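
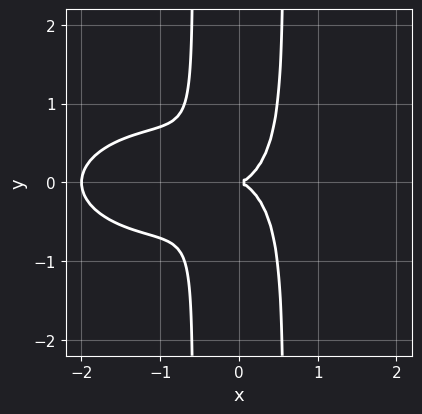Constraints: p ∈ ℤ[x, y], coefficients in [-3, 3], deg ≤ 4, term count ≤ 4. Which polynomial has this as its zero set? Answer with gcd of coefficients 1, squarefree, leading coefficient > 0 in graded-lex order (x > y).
x^4 + 3*x^2*y^2 + 2*x^3 - y^2

Degree: a generic line meets the curve in up to 4 points, so deg p = 4.
Symmetries: it's symmetric under y → −y, forcing even powers of y.
From the axis intercepts and sections: the x-axis gridline crossings are at x ∈ {-2, 0}; it meets the y-axis at y = 0 (among the integer gridlines).
Together with the visible shape, these determine p as stated.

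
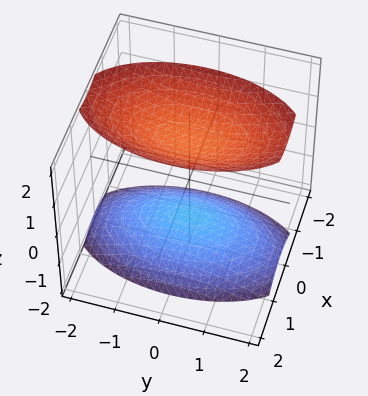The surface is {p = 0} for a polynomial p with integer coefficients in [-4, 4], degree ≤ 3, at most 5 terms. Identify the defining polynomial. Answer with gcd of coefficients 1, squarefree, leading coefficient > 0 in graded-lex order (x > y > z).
3*x^2 + y^2 - 2*z^2 + 3

1. There are 2 components. They look like related sheets of one shape, so recover p as a whole.
2. deg p = 2. Two sheets facing apart; a quadric.
3. Symmetries: it's symmetric under z → −z, forcing even powers of z; the x ↦ −x reflection is a symmetry, so x appears only in even powers; the y ↦ −y reflection is a symmetry, so y appears only in even powers.
4. Reading off the gridlines: no x-intercept at any integer in the box; the surface avoids every integer y-axis point in the box.
5. Fitting integer coefficients to these (and the overall shape) gives p.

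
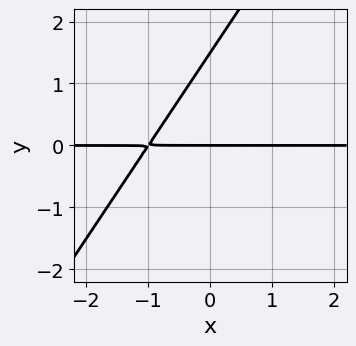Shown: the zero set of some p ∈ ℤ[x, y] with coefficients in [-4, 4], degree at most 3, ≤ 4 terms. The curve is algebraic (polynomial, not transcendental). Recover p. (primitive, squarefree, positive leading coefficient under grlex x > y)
(a) deg p = 2. The shape is more complex than any degree-1 curve.
(b) Observable constraints: it crosses the y-axis at the gridline y = 0; every point of the x-axis in the box is on the curve.
(c) Assembling these constraints gives the stated polynomial.

3*x*y - 2*y^2 + 3*y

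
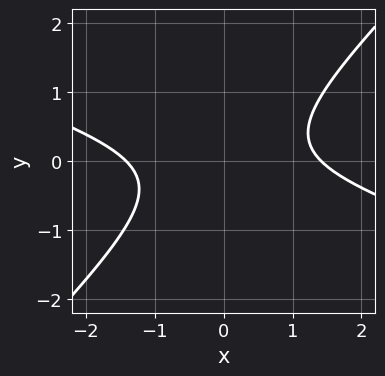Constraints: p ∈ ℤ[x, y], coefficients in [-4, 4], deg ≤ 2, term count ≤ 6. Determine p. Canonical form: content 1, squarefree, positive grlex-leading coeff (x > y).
(a) deg p = 2. A generic line meets the curve in up to 2 points.
(b) Reading off the gridlines: the curve avoids every integer y-axis point in the box.
(c) The integer polynomial consistent with all of this is the stated p.

x^2 + 2*x*y - 3*y^2 - 2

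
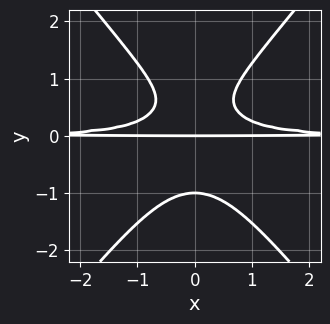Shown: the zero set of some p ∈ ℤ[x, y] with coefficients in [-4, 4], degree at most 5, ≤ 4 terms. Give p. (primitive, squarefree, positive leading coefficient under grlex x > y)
(a) Degree: a generic line meets the curve in up to 4 points, so deg p = 4.
(b) Symmetries: the x ↦ −x reflection is a symmetry, so x appears only in even powers.
(c) Observable constraints: among the integer gridlines, it crosses the y-axis at y ∈ {-1, 0}; every point of the x-axis in the box is on the curve.
(d) Putting this together gives p.

3*x^2*y^2 - 2*y^4 + y^2 - y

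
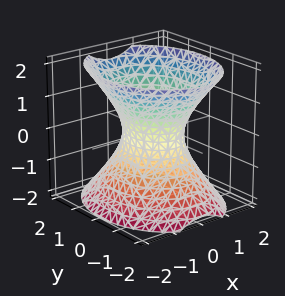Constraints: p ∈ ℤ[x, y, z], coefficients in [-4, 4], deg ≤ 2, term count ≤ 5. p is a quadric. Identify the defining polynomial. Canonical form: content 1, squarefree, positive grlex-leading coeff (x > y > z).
3*x^2 + 2*y^2 - 2*z^2 - 2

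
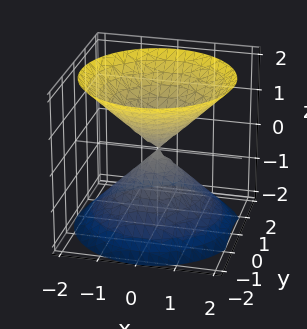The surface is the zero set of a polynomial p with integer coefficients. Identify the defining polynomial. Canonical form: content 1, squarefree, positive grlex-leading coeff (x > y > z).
I count 2 distinct pieces. Treating them together as one polynomial.
Degree: a double cone through the origin; a quadric, so deg p = 2.
Symmetries: it's symmetric under z → −z, forcing even powers of z; rotational symmetry about the z-axis ⇒ p depends on x, y only through x² + y².
Reading off the gridlines: one x-axis crossing is at x = 0; a circular section at z = -1 has radius exactly 1.
Assembling these constraints gives the stated polynomial.

x^2 + y^2 - z^2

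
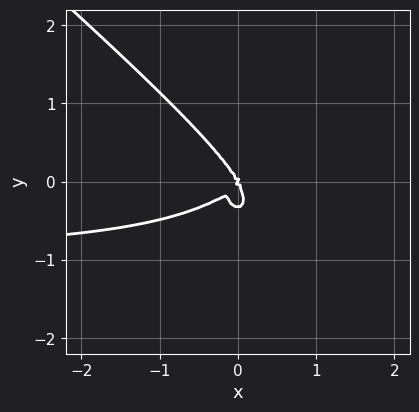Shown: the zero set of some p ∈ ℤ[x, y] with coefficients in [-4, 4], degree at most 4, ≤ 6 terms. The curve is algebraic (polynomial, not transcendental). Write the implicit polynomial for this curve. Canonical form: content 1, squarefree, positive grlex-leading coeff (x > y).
First, degree: a generic line meets the curve in up to 4 points, so deg p = 4.
Next, observable constraints: it crosses the y-axis at the gridline y = 0; it meets the x-axis at x = 0 (among the integer gridlines).
Finally, fitting integer coefficients to these (and the overall shape) gives p.

2*x^3*y + 3*y^4 + 2*x^3 - 2*x^2*y + y^3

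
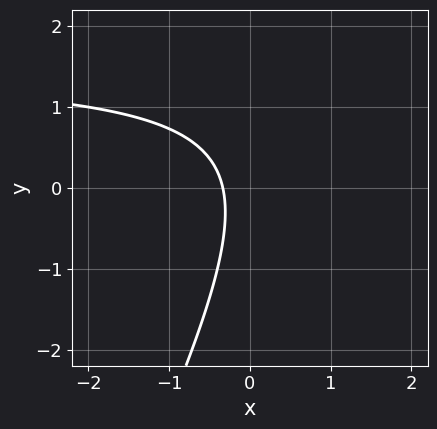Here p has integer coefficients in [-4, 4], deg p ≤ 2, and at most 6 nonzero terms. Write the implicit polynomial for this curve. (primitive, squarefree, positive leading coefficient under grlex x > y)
(a) The degree is 2 — the shape is more complex than any degree-1 curve.
(b) From the axis intercepts and sections: it misses every integer gridline on the y-axis.
(c) The integer polynomial consistent with all of this is the stated p.

2*x*y - y^2 - 3*x - 1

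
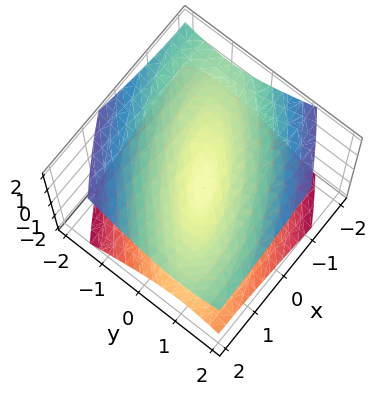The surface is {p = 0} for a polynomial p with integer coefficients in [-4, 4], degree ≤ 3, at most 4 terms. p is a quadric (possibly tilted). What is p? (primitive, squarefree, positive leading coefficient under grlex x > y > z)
x^2 - 2*x*y + 2*y^2 - 3*z^2

1. The degree is 2 — the shape is more complex than any degree-1 surface.
2. Checking where it meets the axes: one y-axis crossing is at y = 0; it crosses the x-axis at the gridline x = 0.
3. Matching integer coefficients to the picture gives p.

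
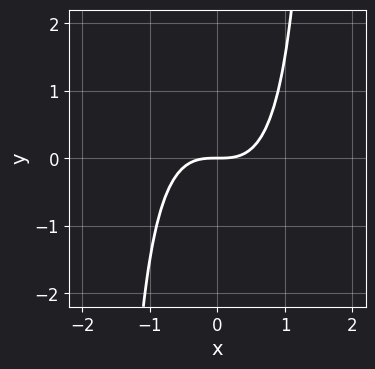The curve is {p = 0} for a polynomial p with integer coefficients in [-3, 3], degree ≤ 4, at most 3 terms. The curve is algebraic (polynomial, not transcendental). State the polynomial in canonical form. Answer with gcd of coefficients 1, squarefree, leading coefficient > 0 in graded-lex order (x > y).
First, deg p = 3. No degree-2 curve has this shape.
Then, against the integer gridlines: one x-axis crossing is at x = 0; it meets the y-axis at y = 0 (among the integer gridlines).
Finally, solving for integer coefficients yields p as stated.

3*x^3 + x^2*y - 3*y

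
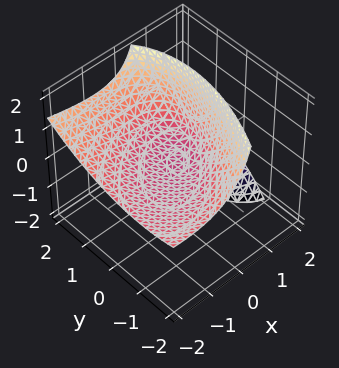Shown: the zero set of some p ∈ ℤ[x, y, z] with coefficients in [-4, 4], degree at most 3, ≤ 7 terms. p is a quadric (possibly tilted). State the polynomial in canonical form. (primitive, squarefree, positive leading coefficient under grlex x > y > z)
First, the picture has 2 separate pieces.
Next, degree: no degree-1 surface has this shape, so deg p = 2.
Next, from the axis intercepts and sections: it crosses the z-axis at the gridline z = 0; it crosses the x-axis at the gridline x = 0.
Finally, solving for integer coefficients yields p as stated.

x^2 - x*y + 3*x*z + y^2 - 3*z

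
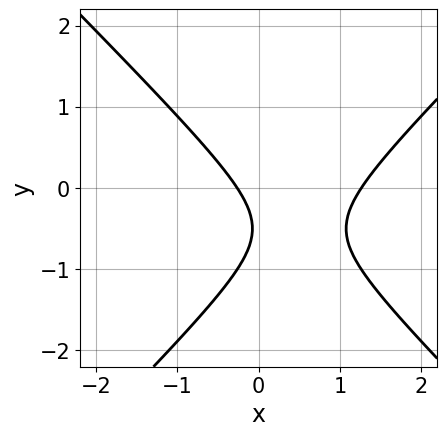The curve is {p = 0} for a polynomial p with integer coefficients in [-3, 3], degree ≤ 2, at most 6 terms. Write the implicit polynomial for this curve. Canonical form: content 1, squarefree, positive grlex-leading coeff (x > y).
First, deg p = 2. The shape is more complex than any degree-1 curve.
Then, observable constraints: it misses every integer gridline on the y-axis.
Finally, putting this together gives p.

3*x^2 - 3*y^2 - 3*x - 3*y - 1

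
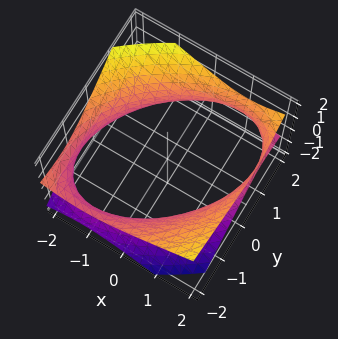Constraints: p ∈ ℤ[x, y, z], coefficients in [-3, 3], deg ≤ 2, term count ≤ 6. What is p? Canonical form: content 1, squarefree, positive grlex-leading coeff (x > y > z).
x^2 - x*y + y^2 + y*z - 2*z^2 - 3

(a) The degree is 2 — the shape is more complex than any degree-1 surface.
(b) Against the integer gridlines: no z-intercept at any integer in the box.
(c) Putting this together gives p.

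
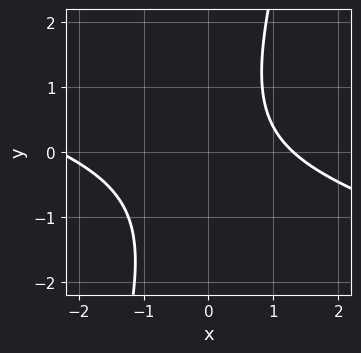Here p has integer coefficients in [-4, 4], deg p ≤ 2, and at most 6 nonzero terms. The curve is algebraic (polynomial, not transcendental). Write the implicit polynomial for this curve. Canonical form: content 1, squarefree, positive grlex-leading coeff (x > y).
1. The degree is 2 — no degree-1 curve has this shape.
2. Reading off the gridlines: it misses every integer gridline on the y-axis.
3. Together with the visible shape, these determine p as stated.

x^2 + 3*x*y - y^2 + x - 3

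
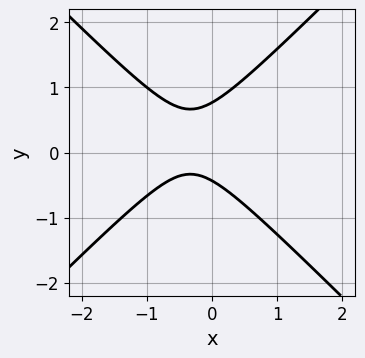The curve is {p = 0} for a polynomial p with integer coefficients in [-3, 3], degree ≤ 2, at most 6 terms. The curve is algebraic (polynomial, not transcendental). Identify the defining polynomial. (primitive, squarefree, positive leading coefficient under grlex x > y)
First, deg p = 2. No degree-1 curve has this shape.
Then, checking where it meets the axes: the curve avoids every integer x-axis point in the box.
Finally, these observations pin down the coefficients.

3*x^2 - 3*y^2 + 2*x + y + 1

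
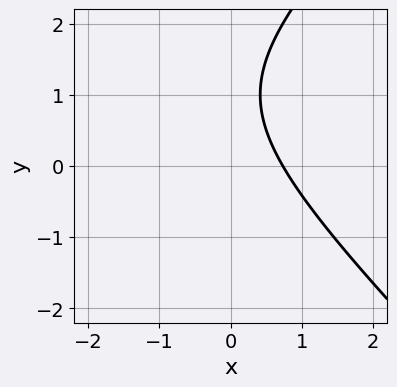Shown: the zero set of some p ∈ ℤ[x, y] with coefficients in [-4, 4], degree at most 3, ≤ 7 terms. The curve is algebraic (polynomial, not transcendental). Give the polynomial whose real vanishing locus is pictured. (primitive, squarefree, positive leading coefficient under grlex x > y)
x^2 - y^2 + 2*x + 2*y - 2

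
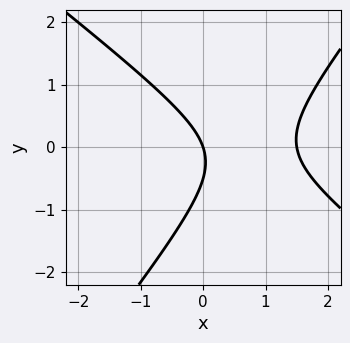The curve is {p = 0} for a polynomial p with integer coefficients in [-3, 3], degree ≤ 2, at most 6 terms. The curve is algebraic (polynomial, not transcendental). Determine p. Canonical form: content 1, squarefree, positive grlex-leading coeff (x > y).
1. Degree: the shape is more complex than any degree-1 curve, so deg p = 2.
2. Reading off the gridlines: it crosses the x-axis at the gridline x = 0; it crosses the y-axis at the gridline y = 0.
3. Solving for integer coefficients yields p as stated.

2*x^2 + x*y - 2*y^2 - 3*x - y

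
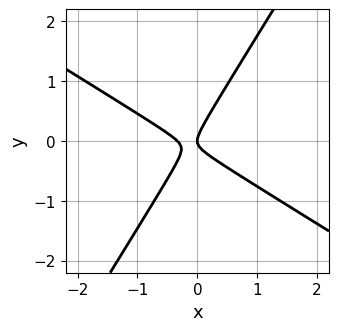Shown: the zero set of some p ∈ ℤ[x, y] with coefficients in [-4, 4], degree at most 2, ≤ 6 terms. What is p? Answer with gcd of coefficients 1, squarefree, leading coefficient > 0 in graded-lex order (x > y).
Degree: the shape is more complex than any degree-1 curve, so deg p = 2.
Observable constraints: one x-axis crossing is at x = 0; it meets the y-axis at y = 0 (among the integer gridlines).
Matching integer coefficients to the picture gives p.

3*x^2 + 3*x*y - 3*y^2 + x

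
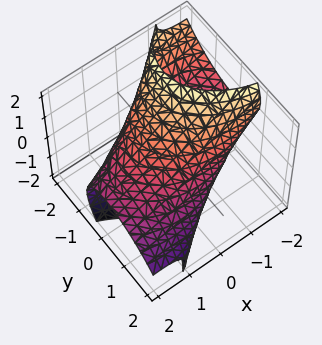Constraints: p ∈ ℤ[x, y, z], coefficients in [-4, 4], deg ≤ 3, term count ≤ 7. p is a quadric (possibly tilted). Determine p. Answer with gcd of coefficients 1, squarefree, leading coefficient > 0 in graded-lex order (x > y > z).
(a) The degree is 2 — a generic line meets the surface in up to 2 points.
(b) The integer polynomial consistent with all of this is the stated p.

x^2 + 3*x*z + 2*y^2 + 2*y*z + 2*z^2 - 3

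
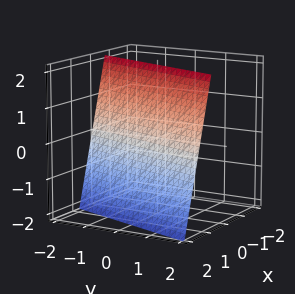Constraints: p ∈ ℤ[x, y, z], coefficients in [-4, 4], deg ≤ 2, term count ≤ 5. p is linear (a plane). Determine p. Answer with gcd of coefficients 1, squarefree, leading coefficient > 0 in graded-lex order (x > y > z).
deg p = 1.
From the visible intercepts: it meets the z-axis at z = 2 (among the integer gridlines); one y-axis crossing is at y = -2.
Matching integer coefficients to the picture gives p.

3*x - y + z - 2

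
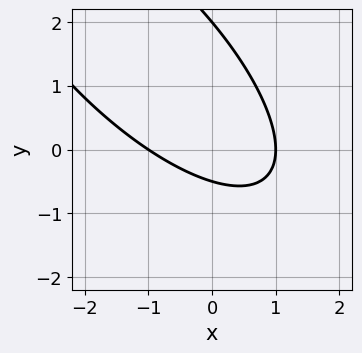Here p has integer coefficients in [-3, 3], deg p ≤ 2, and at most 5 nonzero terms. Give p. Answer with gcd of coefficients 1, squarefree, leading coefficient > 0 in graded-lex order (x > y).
2*x^2 + 3*x*y + 2*y^2 - 3*y - 2

(a) The degree is 2 — a generic line meets the curve in up to 2 points.
(b) Checking where it meets the axes: among the integer gridlines, it crosses the x-axis at x ∈ {-1, 1}; one y-axis crossing is at y = 2.
(c) Assembling these constraints gives the stated polynomial.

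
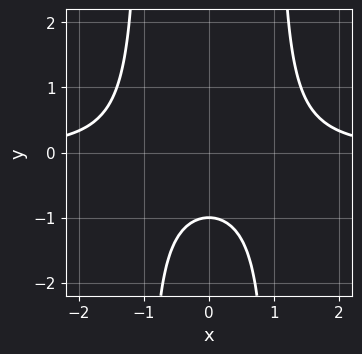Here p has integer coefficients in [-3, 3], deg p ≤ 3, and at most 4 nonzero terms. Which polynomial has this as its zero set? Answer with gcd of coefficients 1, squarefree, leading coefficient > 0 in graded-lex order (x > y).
x^2*y - y - 1

(a) The degree is 3 — no degree-2 curve has this shape.
(b) Symmetries: the x ↦ −x reflection is a symmetry, so x appears only in even powers.
(c) Reading off the gridlines: one y-axis crossing is at y = -1; the curve avoids every integer x-axis point in the box.
(d) Solving for integer coefficients yields p as stated.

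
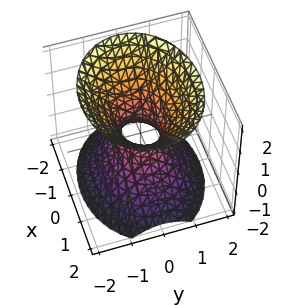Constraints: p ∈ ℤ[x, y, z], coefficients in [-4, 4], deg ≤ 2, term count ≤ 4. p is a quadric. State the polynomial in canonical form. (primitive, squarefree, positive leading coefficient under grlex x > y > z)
2*x^2 + 3*y^2 - 2*z^2 - 1

1. The degree is 2 — one connected sheet with a waist; a quadric.
2. Symmetries: it's symmetric under x → −x, forcing even powers of x; the y ↦ −y reflection is a symmetry, so y appears only in even powers; it's symmetric under z → −z, forcing even powers of z.
3. Reading off the gridlines: the surface avoids every integer z-axis point in the box.
4. Matching integer coefficients to the picture gives p.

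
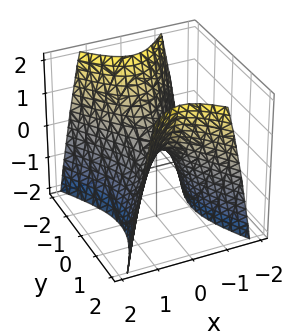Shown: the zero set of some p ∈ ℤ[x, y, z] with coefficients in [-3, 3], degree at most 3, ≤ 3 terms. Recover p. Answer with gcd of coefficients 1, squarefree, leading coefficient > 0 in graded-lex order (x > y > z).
2*x^2 - y^2 + z

First, degree: a saddle surface; a quadric, so deg p = 2.
Next, symmetries: it's symmetric under y → −y, forcing even powers of y; it's symmetric under x → −x, forcing even powers of x.
Next, against the integer gridlines: it crosses the x-axis at the gridline x = 0; it meets the z-axis at z = 0 (among the integer gridlines).
Finally, solving for integer coefficients yields p as stated.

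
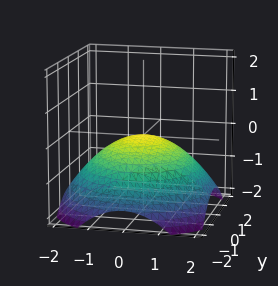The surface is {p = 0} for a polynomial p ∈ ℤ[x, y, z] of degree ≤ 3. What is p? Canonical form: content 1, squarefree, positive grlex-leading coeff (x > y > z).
x^2 + y^2 + 3*z

First, degree: a paraboloid; a quadric, so deg p = 2.
Next, by symmetry, the surface is invariant under rotation about z: p = q(x² + y², z).
Next, from the axis intercepts and sections: a circular section at z = -1 has radius between 1 and 2; it meets the y-axis at y = 0 (among the integer gridlines).
Finally, matching integer coefficients to the picture gives p.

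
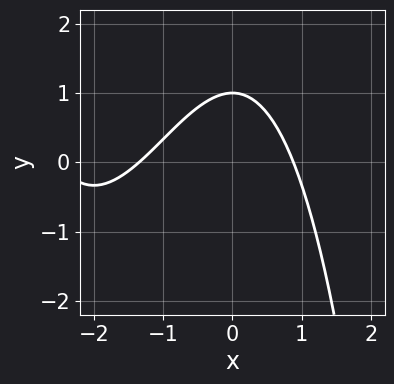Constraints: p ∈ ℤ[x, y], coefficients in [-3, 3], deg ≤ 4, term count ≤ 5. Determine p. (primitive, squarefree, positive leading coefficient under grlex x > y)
First, degree: no degree-2 curve has this shape, so deg p = 3.
Next, reading off the gridlines: one y-axis crossing is at y = 1.
Finally, fitting integer coefficients to these (and the overall shape) gives p.

x^3 + 3*x^2 + 3*y - 3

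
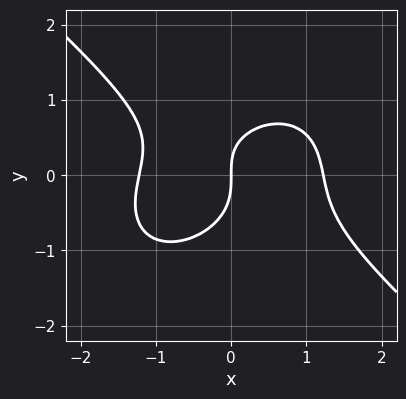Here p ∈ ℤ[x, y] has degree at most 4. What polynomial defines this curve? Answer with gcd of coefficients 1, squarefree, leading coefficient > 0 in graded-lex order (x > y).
2*x^3 + 3*y^3 + x*y - 3*x

1. Degree: no degree-2 curve has this shape, so deg p = 3.
2. Reading off the gridlines: it crosses the x-axis at the gridline x = 0; one y-axis crossing is at y = 0.
3. These observations pin down the coefficients.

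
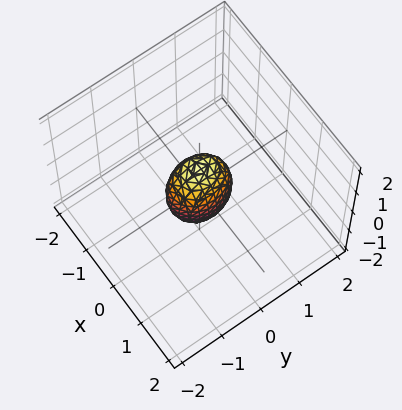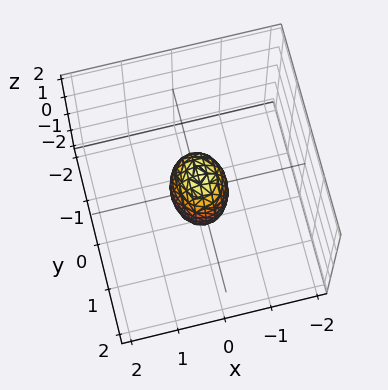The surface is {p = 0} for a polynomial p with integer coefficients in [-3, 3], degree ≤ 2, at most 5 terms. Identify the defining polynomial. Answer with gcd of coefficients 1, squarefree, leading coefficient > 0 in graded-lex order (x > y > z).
3*x^2 + 2*y^2 + z^2 - 1

1. deg p = 2. A closed, bounded, convex surface; a quadric.
2. Symmetries: the z ↦ −z reflection is a symmetry, so z appears only in even powers; the x ↦ −x reflection is a symmetry, so x appears only in even powers; it's symmetric under y → −y, forcing even powers of y.
3. Observable constraints: the z-axis gridline crossings are at z ∈ {-1, 1}.
4. The integer polynomial consistent with all of this is the stated p.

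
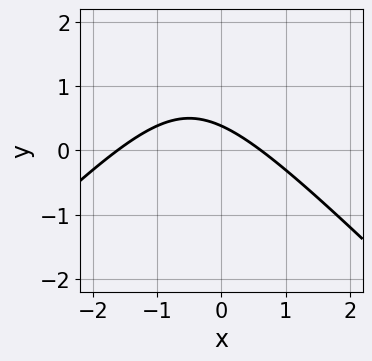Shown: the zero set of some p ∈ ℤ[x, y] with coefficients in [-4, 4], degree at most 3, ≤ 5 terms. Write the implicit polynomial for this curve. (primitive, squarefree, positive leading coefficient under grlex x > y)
1. deg p = 2. The shape is more complex than any degree-1 curve.
2. The integer polynomial consistent with all of this is the stated p.

x^2 - y^2 + x + 3*y - 1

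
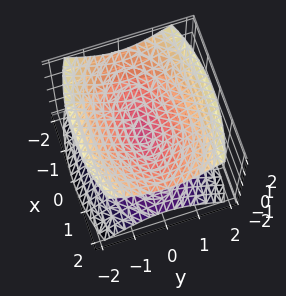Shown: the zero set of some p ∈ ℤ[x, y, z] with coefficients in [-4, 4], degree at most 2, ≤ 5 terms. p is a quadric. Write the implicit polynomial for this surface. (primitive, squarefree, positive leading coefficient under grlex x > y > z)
x^2 + 3*y^2 - 3*z^2

First, I count 2 distinct pieces. They look like related sheets of one shape, so recover p as a whole.
Next, degree: a double cone through the origin; a quadric, so deg p = 2.
Next, symmetries: mirror symmetry x ↦ −x ⇒ only even powers of x; mirror symmetry z ↦ −z ⇒ only even powers of z; mirror symmetry y ↦ −y ⇒ only even powers of y.
Next, against the integer gridlines: it meets the z-axis at z = 0 (among the integer gridlines); one x-axis crossing is at x = 0.
Finally, these observations pin down the coefficients.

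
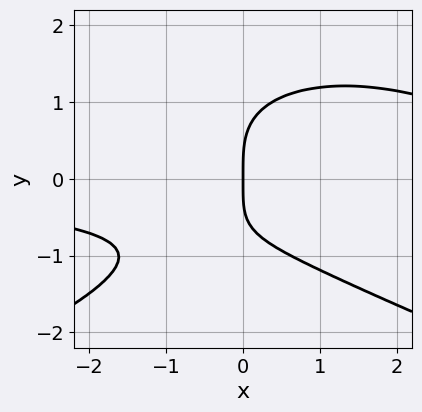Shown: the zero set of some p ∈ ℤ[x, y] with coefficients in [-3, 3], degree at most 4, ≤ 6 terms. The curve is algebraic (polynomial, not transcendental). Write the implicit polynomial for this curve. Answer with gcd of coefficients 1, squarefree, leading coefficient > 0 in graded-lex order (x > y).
First, degree: the shape is more complex than any degree-3 curve, so deg p = 4.
Then, from the visible intercepts: one x-axis crossing is at x = 0; it meets the y-axis at y = 0 (among the integer gridlines).
Finally, solving for integer coefficients yields p as stated.

y^4 + x^2*y - x*y - 2*x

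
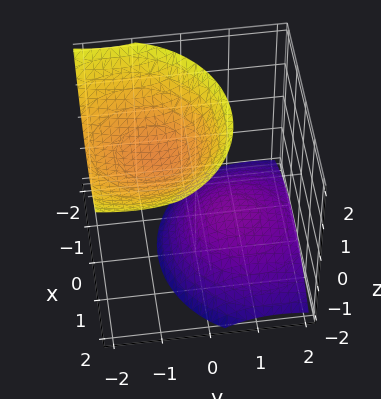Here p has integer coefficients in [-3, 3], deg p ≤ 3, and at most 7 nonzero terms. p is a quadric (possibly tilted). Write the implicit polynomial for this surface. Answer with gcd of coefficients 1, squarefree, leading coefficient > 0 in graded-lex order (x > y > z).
2*x^2 + 2*y^2 + 3*y*z - 2*z^2 + 3

(a) There are 2 components.
(b) The degree is 2 — no degree-1 surface has this shape.
(c) Observable constraints: no y-intercept at any integer in the box; it misses every integer gridline on the x-axis.
(d) Assembling these constraints gives the stated polynomial.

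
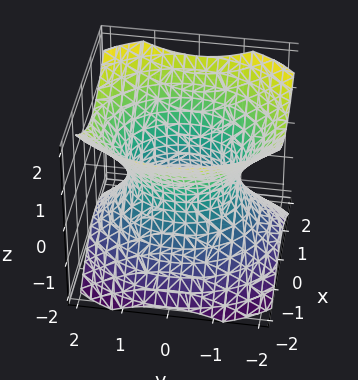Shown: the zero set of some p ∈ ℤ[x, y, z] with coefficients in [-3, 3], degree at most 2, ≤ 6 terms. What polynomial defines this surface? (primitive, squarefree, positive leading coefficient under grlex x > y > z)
3*x^2 + 2*y^2 - 3*z^2 - 3

1. Degree: an hourglass — one-sheet hyperboloid; a quadric, so deg p = 2.
2. Symmetries: the z ↦ −z reflection is a symmetry, so z appears only in even powers; the y ↦ −y reflection is a symmetry, so y appears only in even powers; the x ↦ −x reflection is a symmetry, so x appears only in even powers.
3. From the axis intercepts and sections: the surface avoids every integer z-axis point in the box; among the integer gridlines, it crosses the x-axis at x ∈ {-1, 1}.
4. Together with the visible shape, these determine p as stated.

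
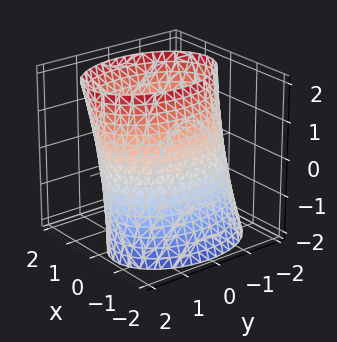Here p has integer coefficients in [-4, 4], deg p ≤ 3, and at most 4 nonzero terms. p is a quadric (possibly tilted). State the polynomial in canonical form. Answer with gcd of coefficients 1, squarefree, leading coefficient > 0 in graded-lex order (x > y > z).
2*x^2 - x*z + y^2 - 3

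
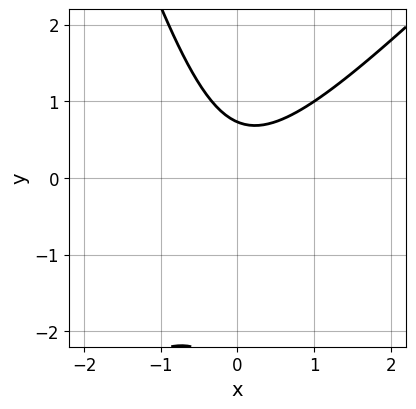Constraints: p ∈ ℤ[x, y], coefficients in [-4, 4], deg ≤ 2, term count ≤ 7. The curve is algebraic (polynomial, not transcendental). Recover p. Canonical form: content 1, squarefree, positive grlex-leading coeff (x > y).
3*x^2 - 2*x*y - y^2 - 2*y + 2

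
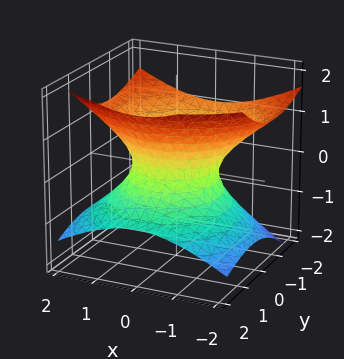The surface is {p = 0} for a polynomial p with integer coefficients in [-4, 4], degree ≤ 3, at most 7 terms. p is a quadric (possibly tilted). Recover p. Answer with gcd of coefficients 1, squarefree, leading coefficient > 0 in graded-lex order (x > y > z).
x^2 + y^2 + y*z - 2*z^2 - 1

First, deg p = 2. A generic line meets the surface in up to 2 points.
Then, from the visible intercepts: no z-intercept at any integer in the box; among the integer gridlines, it crosses the x-axis at x ∈ {-1, 1}; among the integer gridlines, it crosses the y-axis at y ∈ {-1, 1}.
Finally, solving for integer coefficients yields p as stated.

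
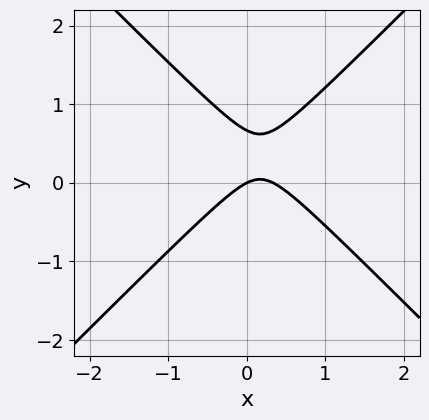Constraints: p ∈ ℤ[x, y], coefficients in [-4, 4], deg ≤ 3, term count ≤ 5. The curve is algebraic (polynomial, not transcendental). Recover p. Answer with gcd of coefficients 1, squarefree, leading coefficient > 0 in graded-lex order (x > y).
3*x^2 - 3*y^2 - x + 2*y

First, the degree is 2 — a generic line meets the curve in up to 2 points.
Next, from the axis intercepts and sections: it crosses the x-axis at the gridline x = 0; it meets the y-axis at y = 0 (among the integer gridlines).
Finally, putting this together gives p.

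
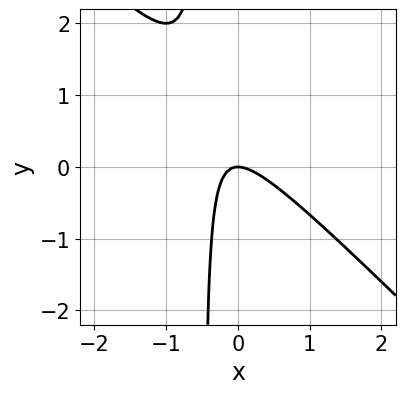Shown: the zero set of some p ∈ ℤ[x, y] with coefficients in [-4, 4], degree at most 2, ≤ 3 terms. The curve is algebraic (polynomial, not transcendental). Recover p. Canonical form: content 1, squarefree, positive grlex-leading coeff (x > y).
2*x^2 + 2*x*y + y

(a) deg p = 2. A generic line meets the curve in up to 2 points.
(b) Checking where it meets the axes: one x-axis crossing is at x = 0; it meets the y-axis at y = 0 (among the integer gridlines).
(c) Assembling these constraints gives the stated polynomial.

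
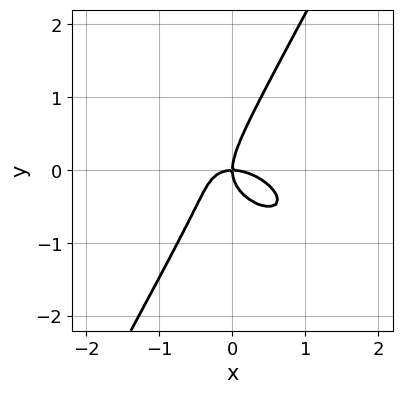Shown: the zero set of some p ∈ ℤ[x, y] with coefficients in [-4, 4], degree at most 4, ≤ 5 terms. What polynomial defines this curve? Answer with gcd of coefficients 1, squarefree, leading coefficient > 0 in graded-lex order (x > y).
1. deg p = 3.
2. Checking where it meets the axes: one y-axis crossing is at y = 0; it meets the x-axis at x = 0 (among the integer gridlines).
3. The integer polynomial consistent with all of this is the stated p.

x^3 + x^2*y + x*y^2 - y^3 + x*y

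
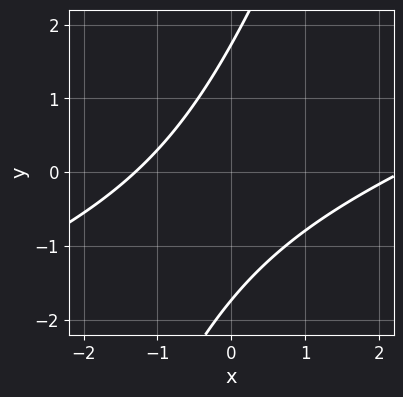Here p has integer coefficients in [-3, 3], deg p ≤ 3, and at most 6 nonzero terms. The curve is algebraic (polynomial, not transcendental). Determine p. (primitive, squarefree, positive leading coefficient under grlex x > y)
x^2 - 3*x*y + y^2 - x - 3

1. deg p = 2. The shape is more complex than any degree-1 curve.
2. Matching integer coefficients to the picture gives p.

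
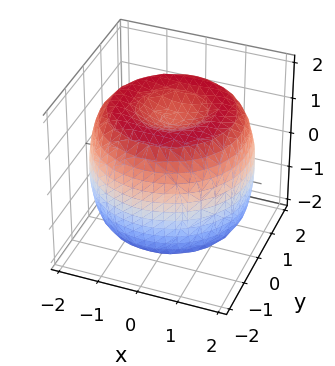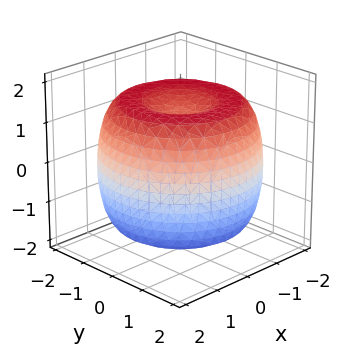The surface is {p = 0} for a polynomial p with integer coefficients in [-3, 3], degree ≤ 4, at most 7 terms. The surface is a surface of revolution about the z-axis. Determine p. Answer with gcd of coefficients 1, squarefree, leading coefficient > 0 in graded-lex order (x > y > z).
(a) deg p = 4.
(b) By symmetry, the surface is invariant under rotation about z: p = q(x² + y², z).
(c) Reading off the gridlines: a circular section at z = 1 has radius between 1 and 2.
(d) Together with the visible shape, these determine p as stated.

x^4 + 2*x^2*y^2 + y^4 - 3*x^2 - 3*y^2 + 2*z^2 - 3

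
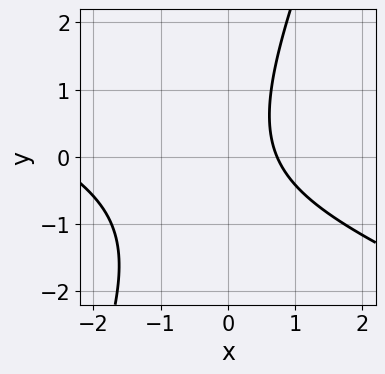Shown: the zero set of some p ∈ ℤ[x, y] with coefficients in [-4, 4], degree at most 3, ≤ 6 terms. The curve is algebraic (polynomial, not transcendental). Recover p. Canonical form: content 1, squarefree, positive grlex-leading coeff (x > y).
(a) deg p = 2.
(b) From the visible intercepts: no y-intercept at any integer in the box.
(c) Matching integer coefficients to the picture gives p.

x^2 + 2*x*y - y^2 + 2*x - 2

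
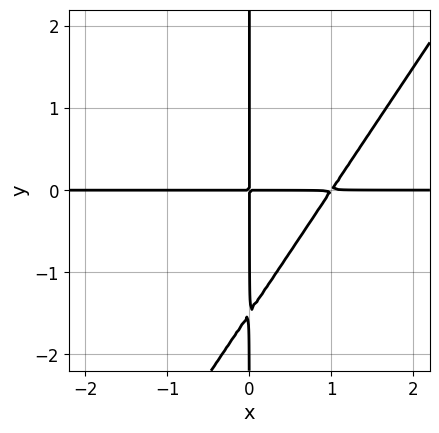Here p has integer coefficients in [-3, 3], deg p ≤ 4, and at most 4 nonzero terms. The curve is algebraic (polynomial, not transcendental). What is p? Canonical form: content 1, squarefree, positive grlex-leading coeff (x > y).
First, the degree is 3 — the shape is more complex than any degree-2 curve.
Next, reading off the gridlines: every point of the y-axis in the box is on the curve; every point of the x-axis in the box is on the curve.
Finally, together with the visible shape, these determine p as stated.

3*x^2*y - 2*x*y^2 - 3*x*y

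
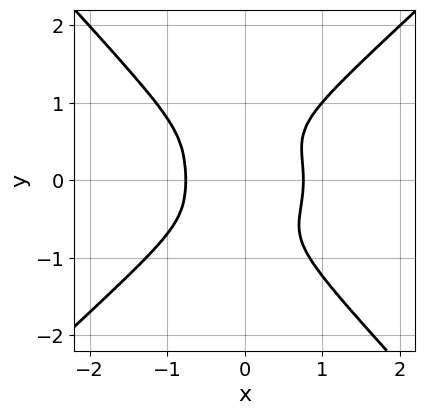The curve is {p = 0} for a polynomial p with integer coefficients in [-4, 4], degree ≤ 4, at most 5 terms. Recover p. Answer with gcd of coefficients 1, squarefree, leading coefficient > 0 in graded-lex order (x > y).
1. deg p = 4. The shape is more complex than any degree-3 curve.
2. From the axis intercepts and sections: it misses every integer gridline on the y-axis.
3. Solving for integer coefficients yields p as stated.

3*x^4 - x*y^3 - 3*y^4 + 2*x*y^2 - 1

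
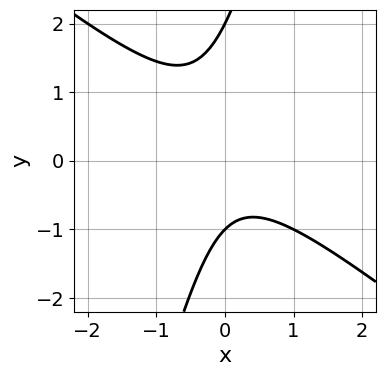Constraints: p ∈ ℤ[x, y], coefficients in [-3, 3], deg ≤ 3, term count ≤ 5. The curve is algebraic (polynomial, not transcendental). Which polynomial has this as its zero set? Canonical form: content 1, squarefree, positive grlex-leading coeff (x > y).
3*x^2 + 3*x*y - y^2 + y + 2

First, deg p = 2.
Then, checking where it meets the axes: among the integer gridlines, it crosses the y-axis at y ∈ {-1, 2}; it misses every integer gridline on the x-axis.
Finally, solving for integer coefficients yields p as stated.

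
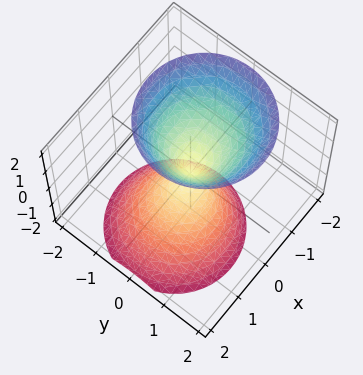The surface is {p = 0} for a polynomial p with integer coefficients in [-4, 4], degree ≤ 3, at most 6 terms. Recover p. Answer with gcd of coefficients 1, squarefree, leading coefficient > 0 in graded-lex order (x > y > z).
(a) The picture has 2 separate pieces. Treating them together as one polynomial.
(b) Degree: the shape is more complex than any degree-1 surface, so deg p = 2.
(c) Observable constraints: it crosses the z-axis at the gridline z = 0; it crosses the y-axis at the gridline y = 0.
(d) Solving for integer coefficients yields p as stated.

2*x^2 + x*z + 2*y^2 - z^2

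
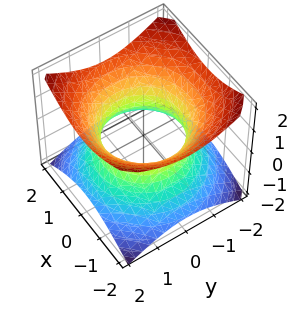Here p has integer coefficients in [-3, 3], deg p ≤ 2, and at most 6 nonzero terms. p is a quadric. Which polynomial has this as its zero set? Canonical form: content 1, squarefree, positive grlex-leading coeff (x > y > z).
2*x^2 + 2*y^2 - 3*z^2 - 3

1. Degree: one connected sheet with a waist; a quadric, so deg p = 2.
2. Symmetries: rotational symmetry about the z-axis ⇒ p depends on x, y only through x² + y²; mirror symmetry z ↦ −z ⇒ only even powers of z.
3. Reading off the gridlines: a circular section at z = 0 has radius between 1 and 2; no z-intercept at any integer in the box.
4. Putting this together gives p.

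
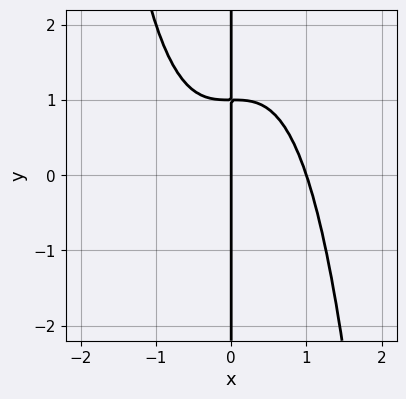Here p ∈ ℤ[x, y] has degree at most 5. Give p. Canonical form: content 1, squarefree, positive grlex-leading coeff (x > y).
x^4 + x*y - x

1. Degree: the shape is more complex than any degree-3 curve, so deg p = 4.
2. From the axis intercepts and sections: the x-axis gridline crossings are at x ∈ {0, 1}; every point of the y-axis in the box is on the curve.
3. These observations pin down the coefficients.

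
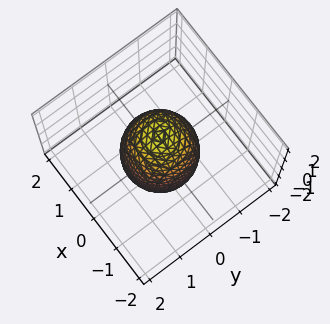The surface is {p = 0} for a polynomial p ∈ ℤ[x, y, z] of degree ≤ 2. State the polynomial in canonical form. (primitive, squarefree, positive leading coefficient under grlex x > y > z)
3*x^2 + 3*y^2 + z^2 - 3

The degree is 2 — a closed, bounded, convex surface; a quadric.
By symmetry, every cross-section ⟂ z is a circle, so x, y appear only via x² + y²; the z ↦ −z reflection is a symmetry, so z appears only in even powers.
Observable constraints: a circular section at z = 1 has radius between 0 and 1; the y-axis gridline crossings are at y ∈ {-1, 1}; the x-axis gridline crossings are at x ∈ {-1, 1}.
Assembling these constraints gives the stated polynomial.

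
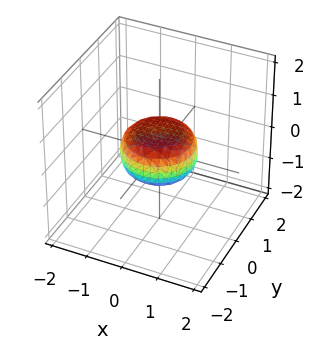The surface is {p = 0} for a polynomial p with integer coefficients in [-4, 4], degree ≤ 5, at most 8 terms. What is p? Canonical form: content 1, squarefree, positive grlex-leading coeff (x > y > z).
2*x^4 + 4*x^2*y^2 + 2*y^4 - x^2 - y^2 + 3*z^2 - 1

1. The degree is 4 — no degree-3 surface has this shape.
2. Symmetries: rotational symmetry about the z-axis ⇒ p depends on x, y only through x² + y².
3. From the axis intercepts and sections: among the integer gridlines, it crosses the x-axis at x ∈ {-1, 1}; among the integer gridlines, it crosses the y-axis at y ∈ {-1, 1}.
4. Solving for integer coefficients yields p as stated.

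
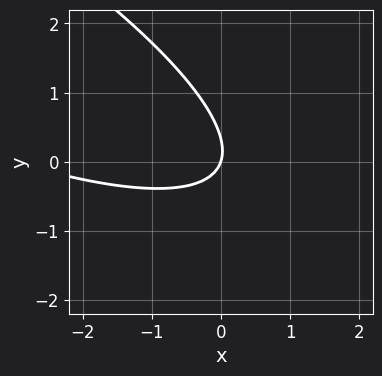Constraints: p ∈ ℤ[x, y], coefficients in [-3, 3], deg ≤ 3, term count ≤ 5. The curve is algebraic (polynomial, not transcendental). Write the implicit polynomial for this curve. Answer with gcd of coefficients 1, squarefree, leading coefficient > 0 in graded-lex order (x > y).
First, deg p = 2. The shape is more complex than any degree-1 curve.
Then, against the integer gridlines: it crosses the x-axis at the gridline x = 0; it crosses the y-axis at the gridline y = 0.
Finally, together with the visible shape, these determine p as stated.

x^2 + 3*x*y + 3*y^2 + 3*x - y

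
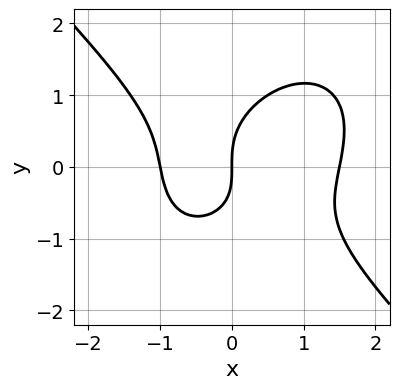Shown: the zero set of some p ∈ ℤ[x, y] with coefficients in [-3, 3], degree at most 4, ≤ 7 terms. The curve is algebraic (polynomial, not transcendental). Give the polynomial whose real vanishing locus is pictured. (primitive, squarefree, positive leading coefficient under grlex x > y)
2*x^3 + 2*y^3 - x^2 - x*y - 3*x

Degree: a generic line meets the curve in up to 3 points, so deg p = 3.
Observable constraints: it meets the y-axis at y = 0 (among the integer gridlines); among the integer gridlines, it crosses the x-axis at x ∈ {-1, 0}.
Solving for integer coefficients yields p as stated.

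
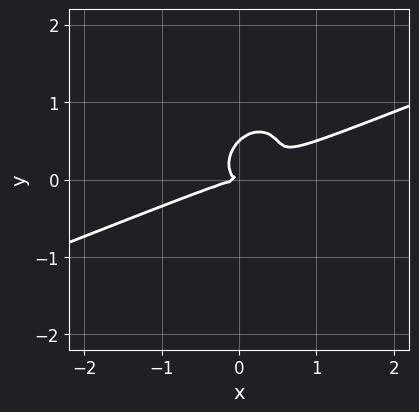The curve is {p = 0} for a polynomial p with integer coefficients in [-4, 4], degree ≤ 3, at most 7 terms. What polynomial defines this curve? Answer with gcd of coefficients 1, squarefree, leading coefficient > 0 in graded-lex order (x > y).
x^3 - 3*x^2*y + 2*x*y^2 - 2*y^3 + y^2

1. Degree: a generic line meets the curve in up to 3 points, so deg p = 3.
2. Observable constraints: one y-axis crossing is at y = 0; it crosses the x-axis at the gridline x = 0.
3. Fitting integer coefficients to these (and the overall shape) gives p.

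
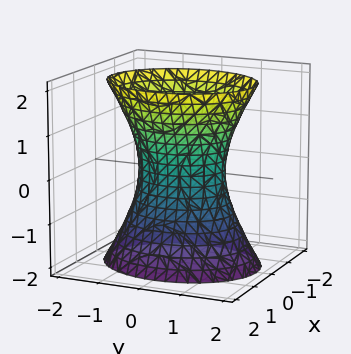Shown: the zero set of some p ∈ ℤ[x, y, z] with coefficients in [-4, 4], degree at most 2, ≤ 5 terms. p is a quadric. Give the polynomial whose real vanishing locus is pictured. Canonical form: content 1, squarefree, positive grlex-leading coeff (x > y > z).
3*x^2 + 2*y^2 - z^2 - 2

First, degree: one connected sheet with a waist; a quadric, so deg p = 2.
Then, symmetries: mirror symmetry z ↦ −z ⇒ only even powers of z; mirror symmetry x ↦ −x ⇒ only even powers of x; it's symmetric under y → −y, forcing even powers of y.
Then, observable constraints: among the integer gridlines, it crosses the y-axis at y ∈ {-1, 1}; no z-intercept at any integer in the box.
Finally, together with the visible shape, these determine p as stated.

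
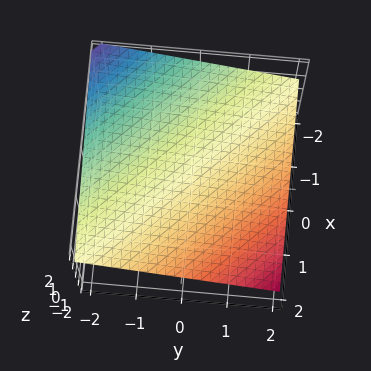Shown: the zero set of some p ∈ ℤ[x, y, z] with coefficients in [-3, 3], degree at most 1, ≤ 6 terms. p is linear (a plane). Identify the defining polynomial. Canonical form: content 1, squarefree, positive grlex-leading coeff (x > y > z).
x + y + 3*z - 2

1. The degree is 1 — the surface is flat (a plane).
2. From the axis intercepts and sections: it meets the y-axis at y = 2 (among the integer gridlines); it crosses the x-axis at the gridline x = 2.
3. Together with the visible shape, these determine p as stated.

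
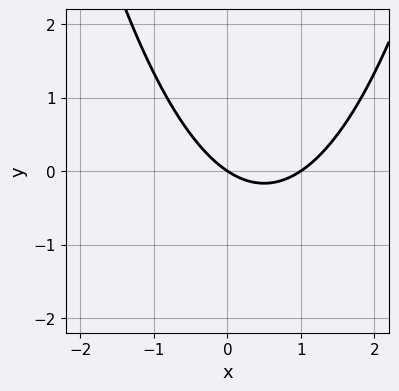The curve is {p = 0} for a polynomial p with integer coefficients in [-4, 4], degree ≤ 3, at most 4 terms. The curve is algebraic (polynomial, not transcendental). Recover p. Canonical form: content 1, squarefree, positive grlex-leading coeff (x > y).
First, the degree is 2 — a generic line meets the curve in up to 2 points.
Then, from the axis intercepts and sections: among the integer gridlines, it crosses the x-axis at x ∈ {0, 1}; one y-axis crossing is at y = 0.
Finally, the integer polynomial consistent with all of this is the stated p.

2*x^2 - 2*x - 3*y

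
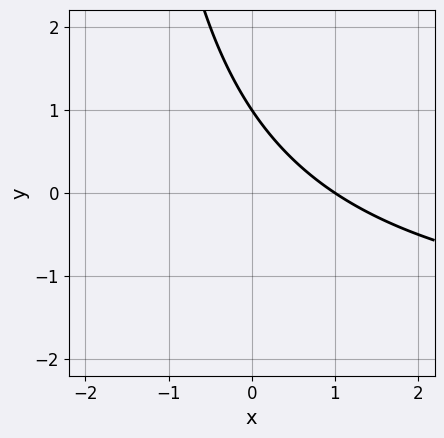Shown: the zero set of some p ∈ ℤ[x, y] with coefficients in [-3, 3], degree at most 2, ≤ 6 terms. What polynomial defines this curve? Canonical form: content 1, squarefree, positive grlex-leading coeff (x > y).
(a) The degree is 2 — no degree-1 curve has this shape.
(b) From the visible intercepts: one y-axis crossing is at y = 1; it meets the x-axis at x = 1 (among the integer gridlines).
(c) Matching integer coefficients to the picture gives p.

x*y + 2*x + 2*y - 2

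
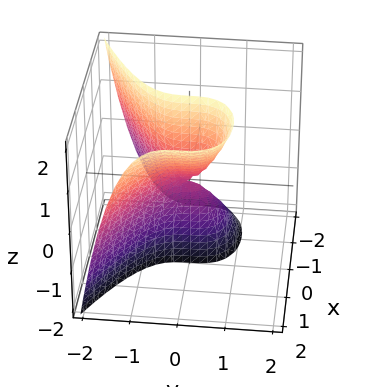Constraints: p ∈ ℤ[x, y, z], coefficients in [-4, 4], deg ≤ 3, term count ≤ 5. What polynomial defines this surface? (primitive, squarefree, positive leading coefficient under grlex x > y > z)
(a) The degree is 3 — no degree-2 surface has this shape.
(b) Checking where it meets the axes: the visible z-axis segment lies entirely on the surface; one y-axis crossing is at y = 0.
(c) The integer polynomial consistent with all of this is the stated p.

y^3 + x^2 - x*z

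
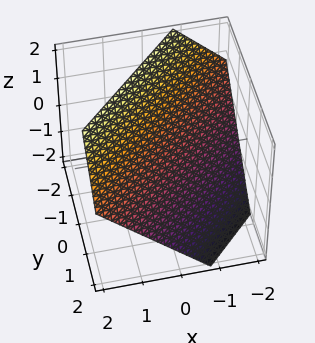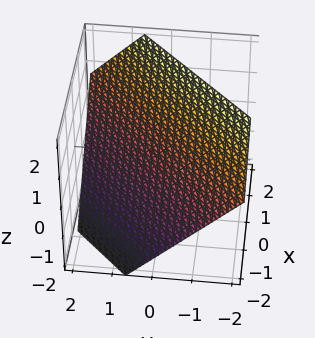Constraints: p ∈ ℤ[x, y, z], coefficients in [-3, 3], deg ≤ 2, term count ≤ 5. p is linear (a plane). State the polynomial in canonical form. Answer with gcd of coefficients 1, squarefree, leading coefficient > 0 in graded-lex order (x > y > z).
First, the degree is 1 — the surface is flat (a plane).
Finally, matching integer coefficients to the picture gives p.

3*x - 3*y - 3*z + 2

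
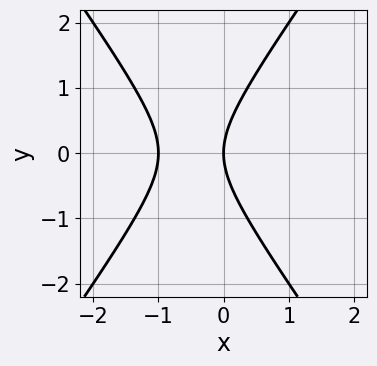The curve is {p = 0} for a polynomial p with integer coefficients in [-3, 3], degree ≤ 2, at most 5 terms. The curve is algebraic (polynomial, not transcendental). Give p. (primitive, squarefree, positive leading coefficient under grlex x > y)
1. The degree is 2 — the shape is more complex than any degree-1 curve.
2. Symmetries: mirror symmetry y ↦ −y ⇒ only even powers of y.
3. Reading off the gridlines: the x-axis gridline crossings are at x ∈ {-1, 0}; it meets the y-axis at y = 0 (among the integer gridlines).
4. The integer polynomial consistent with all of this is the stated p.

2*x^2 - y^2 + 2*x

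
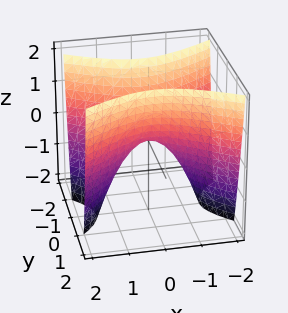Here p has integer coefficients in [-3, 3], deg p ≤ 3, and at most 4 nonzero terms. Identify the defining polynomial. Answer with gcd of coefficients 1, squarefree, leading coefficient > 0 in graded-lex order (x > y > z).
x^2 - 2*y^2 + z

Degree: a saddle surface; a quadric, so deg p = 2.
Symmetries: it's symmetric under y → −y, forcing even powers of y; mirror symmetry x ↦ −x ⇒ only even powers of x.
From the axis intercepts and sections: one x-axis crossing is at x = 0; it meets the y-axis at y = 0 (among the integer gridlines); it meets the z-axis at z = 0 (among the integer gridlines).
Matching integer coefficients to the picture gives p.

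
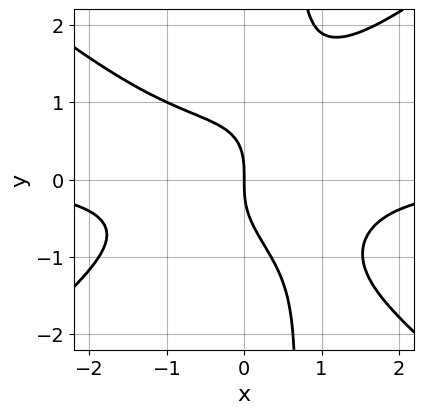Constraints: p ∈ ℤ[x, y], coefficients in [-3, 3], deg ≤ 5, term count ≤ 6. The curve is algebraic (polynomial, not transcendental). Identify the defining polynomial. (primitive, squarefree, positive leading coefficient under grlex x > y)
2*x^3*y - 3*x*y^3 + 2*y^3 + 3*x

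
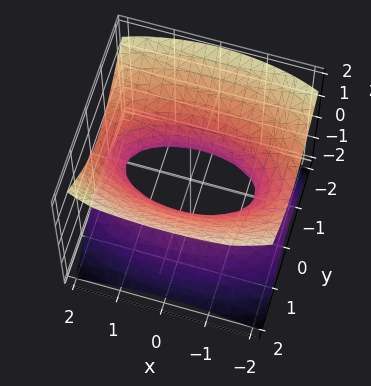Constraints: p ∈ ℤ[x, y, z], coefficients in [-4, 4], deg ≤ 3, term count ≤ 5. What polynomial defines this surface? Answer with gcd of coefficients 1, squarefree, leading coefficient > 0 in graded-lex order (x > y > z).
Degree: an hourglass — one-sheet hyperboloid; a quadric, so deg p = 2.
Symmetries: the y ↦ −y reflection is a symmetry, so y appears only in even powers; it's symmetric under z → −z, forcing even powers of z; it's symmetric under x → −x, forcing even powers of x.
Observable constraints: no z-intercept at any integer in the box.
Putting this together gives p.

x^2 + 3*y^2 - 3*z^2 - 2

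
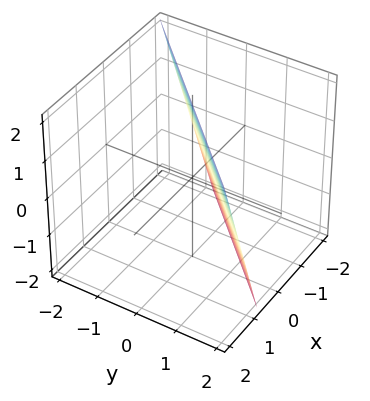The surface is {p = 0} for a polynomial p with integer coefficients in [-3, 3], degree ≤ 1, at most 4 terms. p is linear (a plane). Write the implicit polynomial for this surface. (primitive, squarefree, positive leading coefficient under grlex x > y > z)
deg p = 1. The surface is flat (a plane).
From the visible intercepts: it crosses the z-axis at the gridline z = 2.
The integer polynomial consistent with all of this is the stated p.

3*x - 3*y - z + 2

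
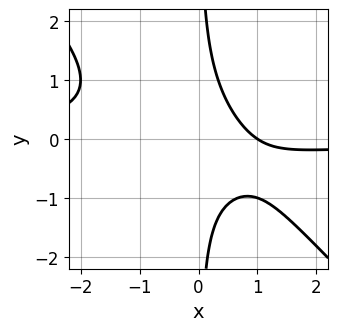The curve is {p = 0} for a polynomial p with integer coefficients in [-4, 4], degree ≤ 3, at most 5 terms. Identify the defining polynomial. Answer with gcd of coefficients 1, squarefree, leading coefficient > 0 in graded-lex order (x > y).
(a) The degree is 3 — a generic line meets the curve in up to 3 points.
(b) Observable constraints: the curve avoids every integer y-axis point in the box; it meets the x-axis at x = 1 (among the integer gridlines).
(c) These observations pin down the coefficients.

3*x^2*y + 3*x*y^2 + 2*x - 2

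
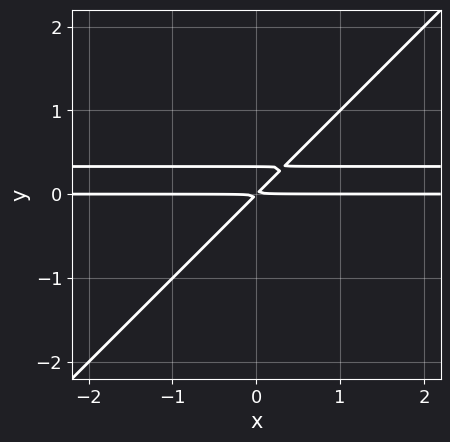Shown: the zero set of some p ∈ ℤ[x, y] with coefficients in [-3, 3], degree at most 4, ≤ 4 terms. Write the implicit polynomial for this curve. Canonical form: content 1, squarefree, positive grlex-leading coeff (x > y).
3*x*y^2 - 3*y^3 - x*y + y^2

deg p = 3.
Observable constraints: the visible x-axis segment lies entirely on the curve.
Solving for integer coefficients yields p as stated.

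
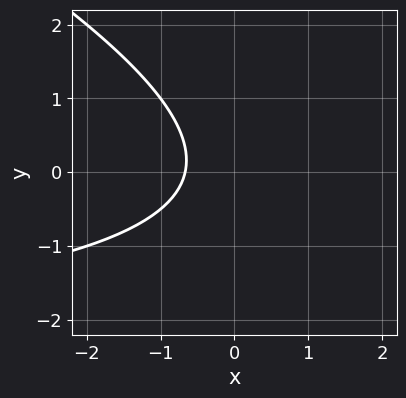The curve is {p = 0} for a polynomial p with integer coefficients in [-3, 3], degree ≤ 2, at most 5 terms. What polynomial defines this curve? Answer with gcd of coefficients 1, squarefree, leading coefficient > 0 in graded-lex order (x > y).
1. Degree: no degree-1 curve has this shape, so deg p = 2.
2. Observable constraints: it misses every integer gridline on the y-axis.
3. Assembling these constraints gives the stated polynomial.

x*y + 2*y^2 + 3*x + 2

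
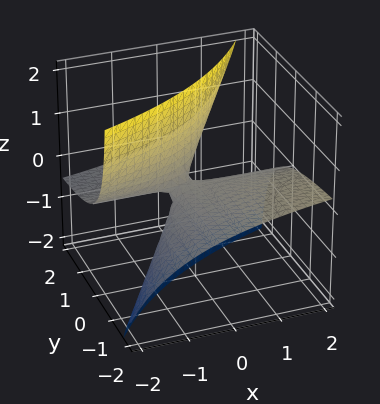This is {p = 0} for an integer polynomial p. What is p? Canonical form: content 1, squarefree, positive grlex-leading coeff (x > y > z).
First, degree: the shape is more complex than any degree-1 surface, so deg p = 2.
Next, reading off the gridlines: the visible y-axis segment lies entirely on the surface; every point of the x-axis in the box is on the surface; it crosses the z-axis at the gridline z = 0.
Finally, these observations pin down the coefficients.

x*y + 2*x*z - 3*y*z + z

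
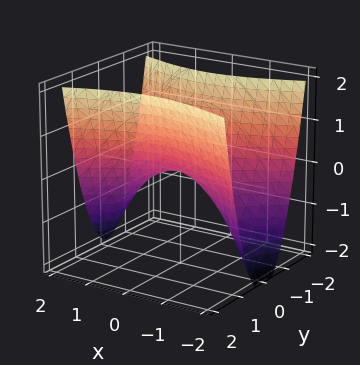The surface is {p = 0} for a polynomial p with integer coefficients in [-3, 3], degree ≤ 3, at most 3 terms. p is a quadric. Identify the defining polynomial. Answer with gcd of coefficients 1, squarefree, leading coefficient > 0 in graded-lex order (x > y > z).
x^2 - 3*y^2 + 2*z

1. The degree is 2 — a saddle surface; a quadric.
2. Symmetries: it's symmetric under x → −x, forcing even powers of x; mirror symmetry y ↦ −y ⇒ only even powers of y.
3. Reading off the gridlines: one z-axis crossing is at z = 0; one y-axis crossing is at y = 0; it meets the x-axis at x = 0 (among the integer gridlines).
4. The integer polynomial consistent with all of this is the stated p.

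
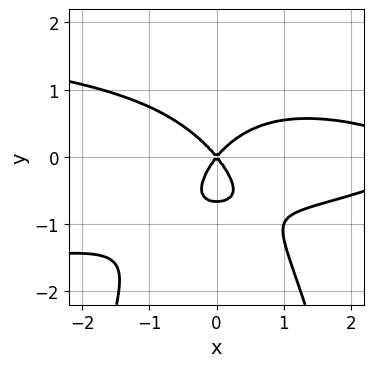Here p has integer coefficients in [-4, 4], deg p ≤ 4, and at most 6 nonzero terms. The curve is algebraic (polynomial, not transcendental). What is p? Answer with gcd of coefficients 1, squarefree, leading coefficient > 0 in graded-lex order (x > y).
3*x^2*y^2 + x^3 + 3*y^3 - 3*x^2 + 2*y^2

(a) Degree: the shape is more complex than any degree-3 curve, so deg p = 4.
(b) Against the integer gridlines: it crosses the x-axis at the gridline x = 0; it crosses the y-axis at the gridline y = 0.
(c) Matching integer coefficients to the picture gives p.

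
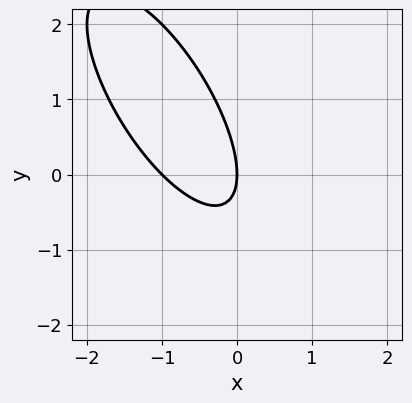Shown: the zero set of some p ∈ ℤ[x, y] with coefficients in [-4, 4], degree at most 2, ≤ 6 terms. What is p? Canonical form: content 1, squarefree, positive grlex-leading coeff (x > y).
2*x^2 + 2*x*y + y^2 + 2*x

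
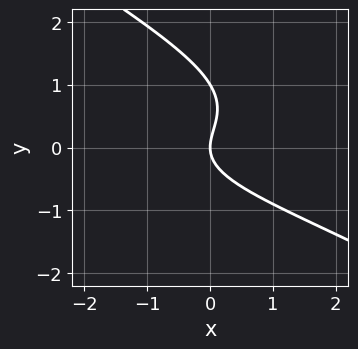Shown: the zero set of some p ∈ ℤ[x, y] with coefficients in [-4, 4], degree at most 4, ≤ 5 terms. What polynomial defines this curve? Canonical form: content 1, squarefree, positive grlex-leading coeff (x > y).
First, deg p = 3. The shape is more complex than any degree-2 curve.
Next, from the axis intercepts and sections: the y-axis gridline crossings are at y ∈ {0, 1}; one x-axis crossing is at x = 0.
Finally, assembling these constraints gives the stated polynomial.

2*x*y^2 + 3*y^3 - 3*y^2 + 3*x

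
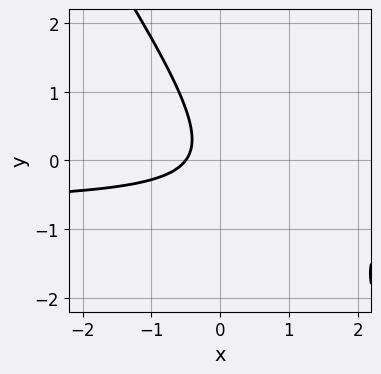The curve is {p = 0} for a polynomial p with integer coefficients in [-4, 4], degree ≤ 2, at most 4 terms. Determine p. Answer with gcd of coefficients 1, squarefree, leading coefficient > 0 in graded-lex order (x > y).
(a) deg p = 2. No degree-1 curve has this shape.
(b) From the axis intercepts and sections: the curve avoids every integer y-axis point in the box.
(c) These observations pin down the coefficients.

3*x*y + 2*y^2 + 2*x + 1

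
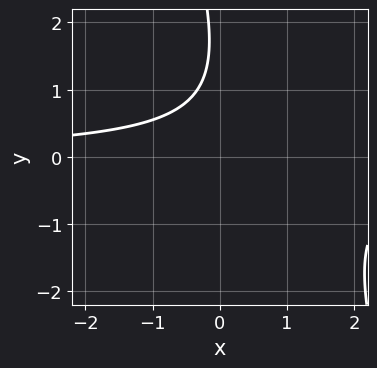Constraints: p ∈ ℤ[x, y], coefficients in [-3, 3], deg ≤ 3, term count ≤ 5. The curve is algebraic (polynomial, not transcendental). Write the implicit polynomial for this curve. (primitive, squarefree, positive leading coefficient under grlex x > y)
3*x*y + y^2 - 3*y + 3

First, the degree is 2 — no degree-1 curve has this shape.
Then, reading off the gridlines: the curve avoids every integer x-axis point in the box; it misses every integer gridline on the y-axis.
Finally, the integer polynomial consistent with all of this is the stated p.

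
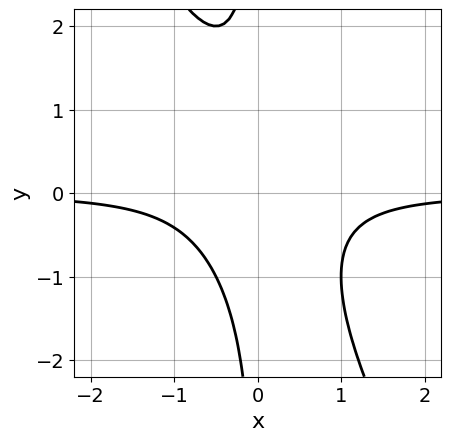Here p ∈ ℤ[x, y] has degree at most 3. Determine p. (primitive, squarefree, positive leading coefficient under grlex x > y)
1. The degree is 3 — no degree-2 curve has this shape.
2. From the axis intercepts and sections: no y-intercept at any integer in the box; the curve avoids every integer x-axis point in the box.
3. Solving for integer coefficients yields p as stated.

2*x^2*y + x*y^2 + 1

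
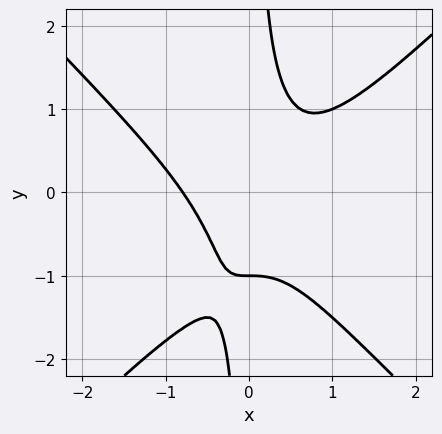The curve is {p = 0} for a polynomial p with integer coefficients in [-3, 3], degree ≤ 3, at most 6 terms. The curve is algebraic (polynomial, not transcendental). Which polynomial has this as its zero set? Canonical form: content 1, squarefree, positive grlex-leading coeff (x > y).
First, degree: a generic line meets the curve in up to 3 points, so deg p = 3.
Next, from the visible intercepts: it meets the y-axis at y = -1 (among the integer gridlines).
Finally, fitting integer coefficients to these (and the overall shape) gives p.

2*x^3 - 2*x*y^2 - 2*x*y + y + 1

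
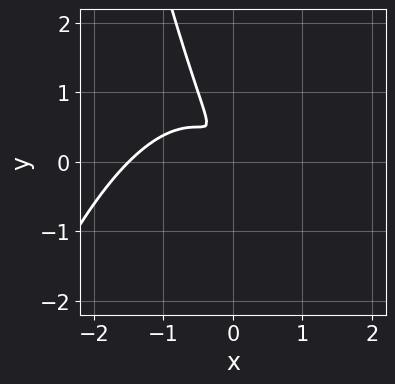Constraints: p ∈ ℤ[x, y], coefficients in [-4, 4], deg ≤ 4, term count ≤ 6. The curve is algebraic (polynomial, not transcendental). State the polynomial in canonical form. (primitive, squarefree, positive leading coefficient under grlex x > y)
1. The degree is 3 — the shape is more complex than any degree-2 curve.
2. The integer polynomial consistent with all of this is the stated p.

2*x^3 + 3*x^2 + 3*x*y + y^2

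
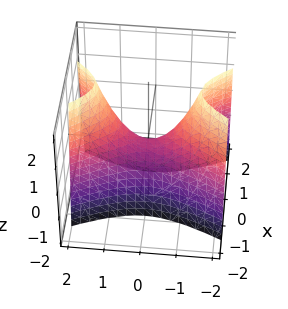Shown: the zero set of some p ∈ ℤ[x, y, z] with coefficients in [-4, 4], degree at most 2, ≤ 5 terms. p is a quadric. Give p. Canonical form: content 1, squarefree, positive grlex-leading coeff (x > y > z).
3*x^2 - y^2 + z

First, the degree is 2 — a hyperbolic paraboloid; a quadric.
Next, symmetries: mirror symmetry x ↦ −x ⇒ only even powers of x; the y ↦ −y reflection is a symmetry, so y appears only in even powers.
Next, against the integer gridlines: it crosses the x-axis at the gridline x = 0; it crosses the y-axis at the gridline y = 0; one z-axis crossing is at z = 0.
Finally, these observations pin down the coefficients.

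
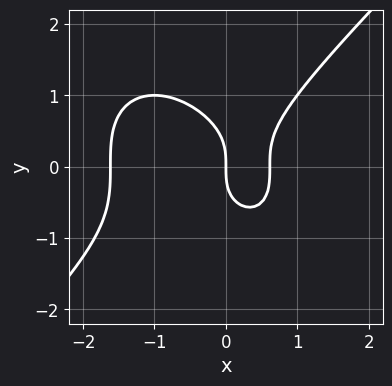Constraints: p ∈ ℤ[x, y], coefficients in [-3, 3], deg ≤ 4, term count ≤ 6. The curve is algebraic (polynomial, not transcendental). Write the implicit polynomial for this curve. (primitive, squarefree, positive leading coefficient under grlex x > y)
x^3 - y^3 + x^2 - x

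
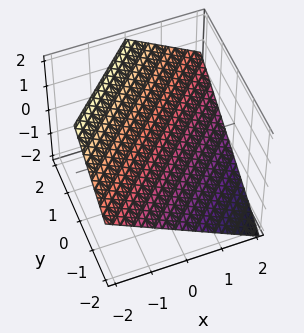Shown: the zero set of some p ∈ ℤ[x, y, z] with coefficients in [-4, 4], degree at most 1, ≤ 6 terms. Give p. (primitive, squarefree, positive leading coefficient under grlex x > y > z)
2*x - 2*y + 3*z - 2

First, deg p = 1. Every cross-section is a straight line — this is a plane.
Next, checking where it meets the axes: one x-axis crossing is at x = 1; it crosses the y-axis at the gridline y = -1.
Finally, together with the visible shape, these determine p as stated.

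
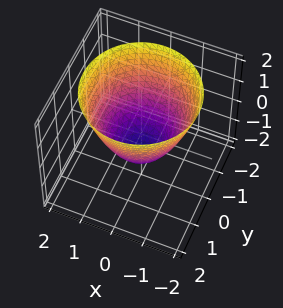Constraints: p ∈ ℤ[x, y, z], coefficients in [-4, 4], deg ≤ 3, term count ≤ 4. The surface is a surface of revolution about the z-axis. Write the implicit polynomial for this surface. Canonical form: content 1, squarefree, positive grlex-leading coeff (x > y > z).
x^2 + y^2 - z - 1

1. deg p = 2. The shape is more complex than any degree-1 surface.
2. Symmetries: the surface is invariant under rotation about z: p = q(x² + y², z).
3. Reading off the gridlines: a circular section at z = 2 has radius between 1 and 2; the x-axis gridline crossings are at x ∈ {-1, 1}.
4. Together with the visible shape, these determine p as stated. Check: (0, 0, -1) on the z-axis lies on the surface, and p(0, 0, -1) = 0. ✓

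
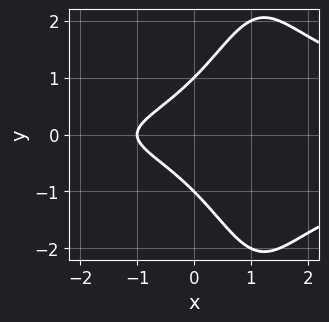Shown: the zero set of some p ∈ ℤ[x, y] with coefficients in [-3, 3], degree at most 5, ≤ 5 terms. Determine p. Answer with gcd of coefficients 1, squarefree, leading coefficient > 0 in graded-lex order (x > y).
x^2*y^2 - 2*x*y^2 + 2*y^2 - 2*x - 2

Degree: the shape is more complex than any degree-3 curve, so deg p = 4.
Symmetries: the y ↦ −y reflection is a symmetry, so y appears only in even powers.
Reading off the gridlines: among the integer gridlines, it crosses the y-axis at y ∈ {-1, 1}; it meets the x-axis at x = -1 (among the integer gridlines).
Together with the visible shape, these determine p as stated.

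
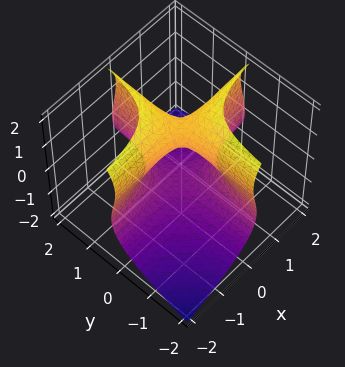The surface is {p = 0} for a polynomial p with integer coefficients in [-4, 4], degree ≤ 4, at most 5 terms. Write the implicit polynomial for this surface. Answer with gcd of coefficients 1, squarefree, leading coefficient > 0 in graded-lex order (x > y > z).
z^3 + 3*x*y - 2*z^2 + 1

(a) deg p = 3. No degree-2 surface has this shape.
(b) From the axis intercepts and sections: it misses every integer gridline on the x-axis; it crosses the z-axis at the gridline z = 1.
(c) The integer polynomial consistent with all of this is the stated p.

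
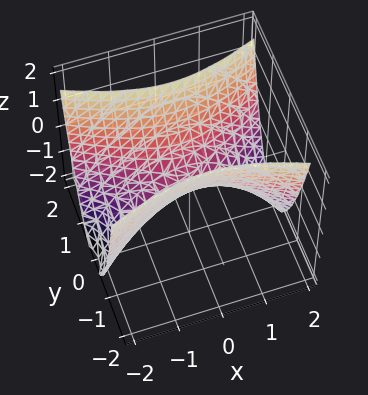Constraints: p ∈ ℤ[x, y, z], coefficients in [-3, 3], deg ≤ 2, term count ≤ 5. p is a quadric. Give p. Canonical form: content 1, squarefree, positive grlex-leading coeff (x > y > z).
(a) Degree: a saddle surface; a quadric, so deg p = 2.
(b) Symmetries: mirror symmetry y ↦ −y ⇒ only even powers of y; it's symmetric under x → −x, forcing even powers of x.
(c) Reading off the gridlines: it meets the x-axis at x = 0 (among the integer gridlines); it crosses the z-axis at the gridline z = 0; one y-axis crossing is at y = 0.
(d) Solving for integer coefficients yields p as stated.

x^2 - 3*y^2 + 2*z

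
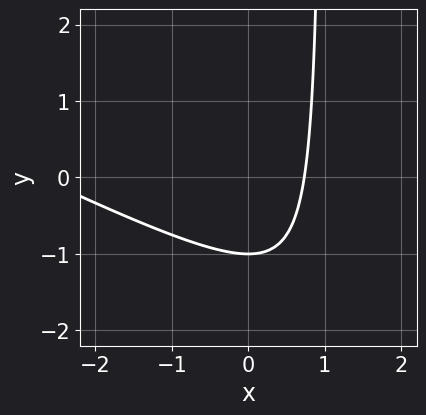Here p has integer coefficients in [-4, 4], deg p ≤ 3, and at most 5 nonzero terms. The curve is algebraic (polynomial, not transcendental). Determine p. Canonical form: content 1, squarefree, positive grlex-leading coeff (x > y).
First, degree: no degree-1 curve has this shape, so deg p = 2.
Then, checking where it meets the axes: it meets the y-axis at y = -1 (among the integer gridlines).
Finally, putting this together gives p.

x^2 + 2*x*y + 2*x - 2*y - 2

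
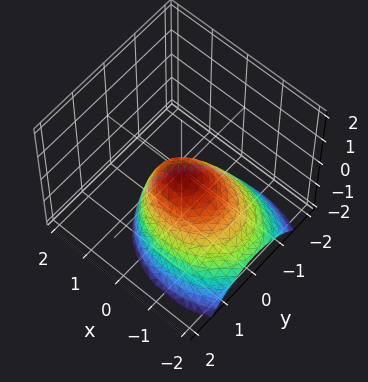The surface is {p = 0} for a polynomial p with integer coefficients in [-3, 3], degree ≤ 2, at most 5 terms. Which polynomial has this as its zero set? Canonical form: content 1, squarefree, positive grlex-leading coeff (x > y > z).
2*x^2 - 2*x*z + 3*y^2 + 3*z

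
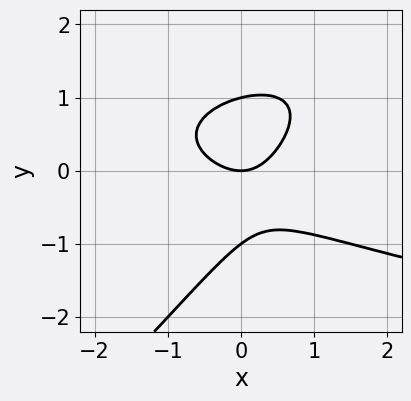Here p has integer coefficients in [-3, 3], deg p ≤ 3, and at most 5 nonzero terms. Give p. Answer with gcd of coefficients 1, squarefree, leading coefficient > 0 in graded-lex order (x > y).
2*x*y^2 - 2*y^3 - 2*x^2 - x*y + 2*y

deg p = 3.
Observable constraints: the y-axis gridline crossings are at y ∈ {-1, 0, 1}; one x-axis crossing is at x = 0.
Solving for integer coefficients yields p as stated.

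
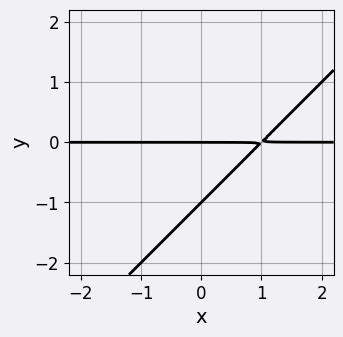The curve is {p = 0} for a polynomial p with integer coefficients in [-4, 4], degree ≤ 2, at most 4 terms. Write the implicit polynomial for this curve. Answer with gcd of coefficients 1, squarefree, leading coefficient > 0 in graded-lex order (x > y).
x*y - y^2 - y

Degree: the shape is more complex than any degree-1 curve, so deg p = 2.
From the visible intercepts: the visible x-axis segment lies entirely on the curve; among the integer gridlines, it crosses the y-axis at y ∈ {-1, 0}.
Solving for integer coefficients yields p as stated.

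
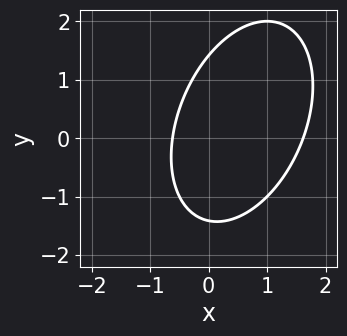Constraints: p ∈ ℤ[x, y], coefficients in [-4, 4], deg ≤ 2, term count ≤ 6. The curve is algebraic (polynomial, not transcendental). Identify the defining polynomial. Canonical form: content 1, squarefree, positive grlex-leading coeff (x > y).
2*x^2 - x*y + y^2 - 2*x - 2

(a) The degree is 2 — no degree-1 curve has this shape.
(b) The integer polynomial consistent with all of this is the stated p.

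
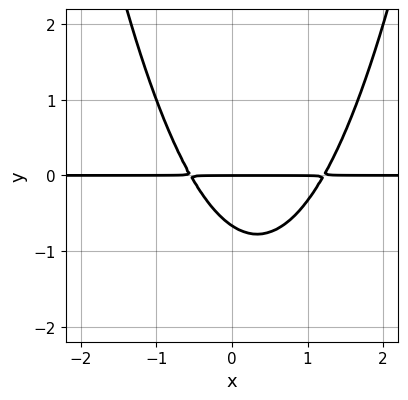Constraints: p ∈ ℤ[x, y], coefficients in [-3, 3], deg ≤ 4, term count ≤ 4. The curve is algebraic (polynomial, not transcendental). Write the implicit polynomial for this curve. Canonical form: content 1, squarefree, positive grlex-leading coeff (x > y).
3*x^2*y - 2*x*y - 3*y^2 - 2*y

deg p = 3. No degree-2 curve has this shape.
Reading off the gridlines: it meets the y-axis at y = 0 (among the integer gridlines); the visible x-axis segment lies entirely on the curve.
Solving for integer coefficients yields p as stated.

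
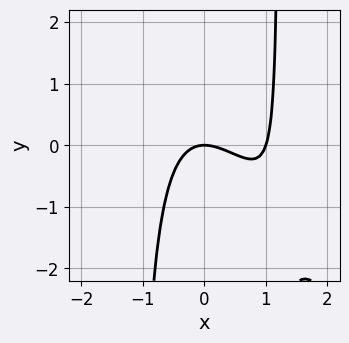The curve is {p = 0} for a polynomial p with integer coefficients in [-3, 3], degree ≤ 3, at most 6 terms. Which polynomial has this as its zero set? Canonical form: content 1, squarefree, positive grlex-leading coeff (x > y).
1. deg p = 3.
2. Against the integer gridlines: it crosses the y-axis at the gridline y = 0; the x-axis gridline crossings are at x ∈ {0, 1}.
3. The integer polynomial consistent with all of this is the stated p.

3*x^3 + 2*x^2*y - 3*x^2 - 3*y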